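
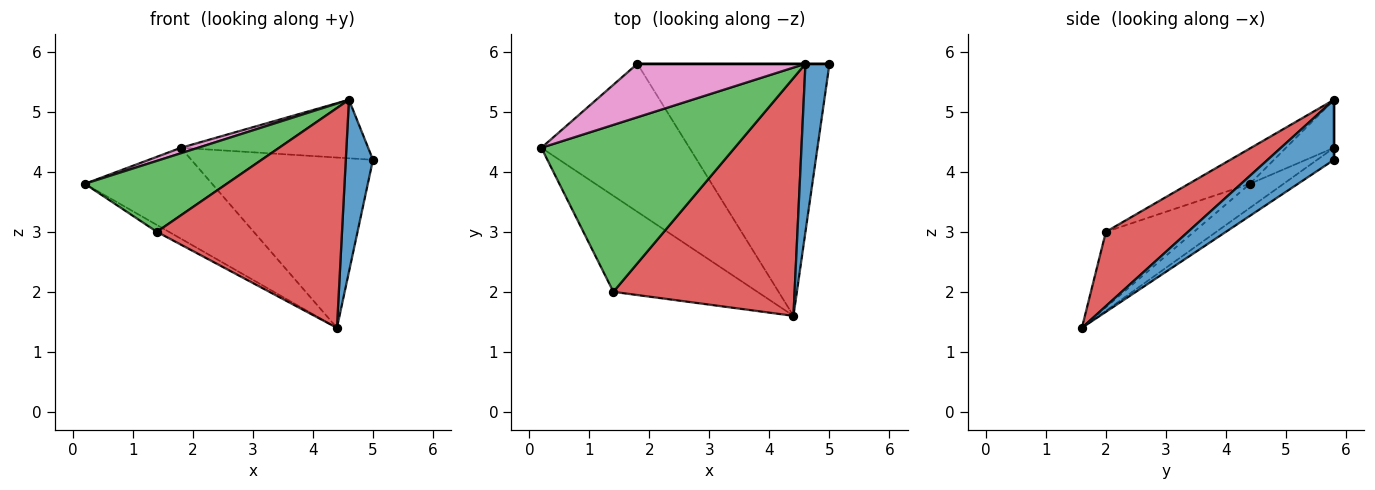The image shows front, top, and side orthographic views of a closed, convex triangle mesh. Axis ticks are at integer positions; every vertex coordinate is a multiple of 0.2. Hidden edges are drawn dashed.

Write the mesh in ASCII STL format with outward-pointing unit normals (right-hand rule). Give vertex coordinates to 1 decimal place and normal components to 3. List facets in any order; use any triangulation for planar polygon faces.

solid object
 facet normal 0.868 -0.355 0.347
  outer loop
   vertex 4.6 5.8 5.2
   vertex 4.4 1.6 1.4
   vertex 5.0 5.8 4.2
  endloop
 endfacet
 facet normal -0.463 0.063 -0.884
  outer loop
   vertex 1.4 2.0 3.0
   vertex 0.2 4.4 3.8
   vertex 4.4 1.6 1.4
  endloop
 endfacet
 facet normal -0.166 -0.386 0.908
  outer loop
   vertex 1.4 2.0 3.0
   vertex 4.6 5.8 5.2
   vertex 0.2 4.4 3.8
  endloop
 endfacet
 facet normal 0.288 -0.650 0.703
  outer loop
   vertex 1.4 2.0 3.0
   vertex 4.4 1.6 1.4
   vertex 4.6 5.8 5.2
  endloop
 endfacet
 facet normal -0.137 0.518 -0.844
  outer loop
   vertex 1.8 5.8 4.4
   vertex 4.4 1.6 1.4
   vertex 0.2 4.4 3.8
  endloop
 endfacet
 facet normal -0.052 0.559 -0.828
  outer loop
   vertex 1.8 5.8 4.4
   vertex 5.0 5.8 4.2
   vertex 4.4 1.6 1.4
  endloop
 endfacet
 facet normal -0.273 -0.098 0.957
  outer loop
   vertex 1.8 5.8 4.4
   vertex 0.2 4.4 3.8
   vertex 4.6 5.8 5.2
  endloop
 endfacet
 facet normal 0.000 1.000 0.000
  outer loop
   vertex 1.8 5.8 4.4
   vertex 4.6 5.8 5.2
   vertex 5.0 5.8 4.2
  endloop
 endfacet
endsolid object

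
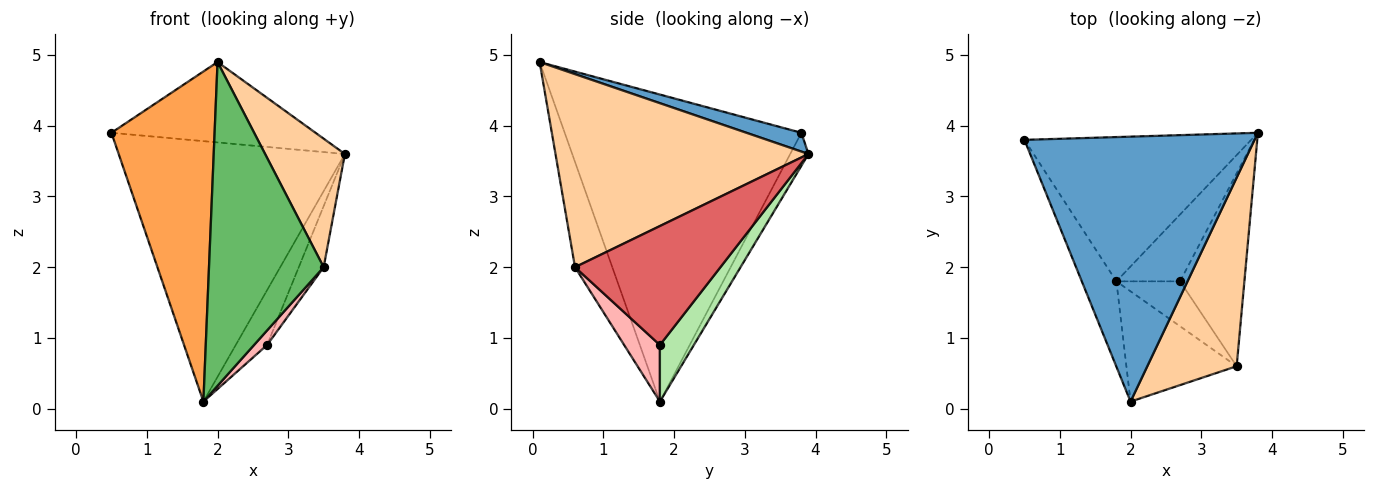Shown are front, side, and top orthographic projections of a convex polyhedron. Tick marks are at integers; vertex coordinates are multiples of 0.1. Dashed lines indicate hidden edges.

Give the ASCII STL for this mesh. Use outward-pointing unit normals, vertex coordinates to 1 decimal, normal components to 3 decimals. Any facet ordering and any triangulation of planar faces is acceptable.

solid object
 facet normal 0.078 0.289 0.954
  outer loop
   vertex 2.0 0.1 4.9
   vertex 3.8 3.9 3.6
   vertex 0.5 3.8 3.9
  endloop
 endfacet
 facet normal -0.070 0.873 -0.483
  outer loop
   vertex 1.8 1.8 0.1
   vertex 0.5 3.8 3.9
   vertex 3.8 3.9 3.6
  endloop
 endfacet
 facet normal -0.912 -0.397 -0.103
  outer loop
   vertex 1.8 1.8 0.1
   vertex 2.0 0.1 4.9
   vertex 0.5 3.8 3.9
  endloop
 endfacet
 facet normal 0.872 -0.275 0.404
  outer loop
   vertex 3.5 0.6 2.0
   vertex 3.8 3.9 3.6
   vertex 2.0 0.1 4.9
  endloop
 endfacet
 facet normal -0.294 -0.905 -0.308
  outer loop
   vertex 3.5 0.6 2.0
   vertex 2.0 0.1 4.9
   vertex 1.8 1.8 0.1
  endloop
 endfacet
 facet normal 0.566 0.523 -0.637
  outer loop
   vertex 2.7 1.8 0.9
   vertex 1.8 1.8 0.1
   vertex 3.8 3.9 3.6
  endloop
 endfacet
 facet normal 0.870 0.149 -0.470
  outer loop
   vertex 2.7 1.8 0.9
   vertex 3.8 3.9 3.6
   vertex 3.5 0.6 2.0
  endloop
 endfacet
 facet normal 0.646 -0.235 -0.726
  outer loop
   vertex 2.7 1.8 0.9
   vertex 3.5 0.6 2.0
   vertex 1.8 1.8 0.1
  endloop
 endfacet
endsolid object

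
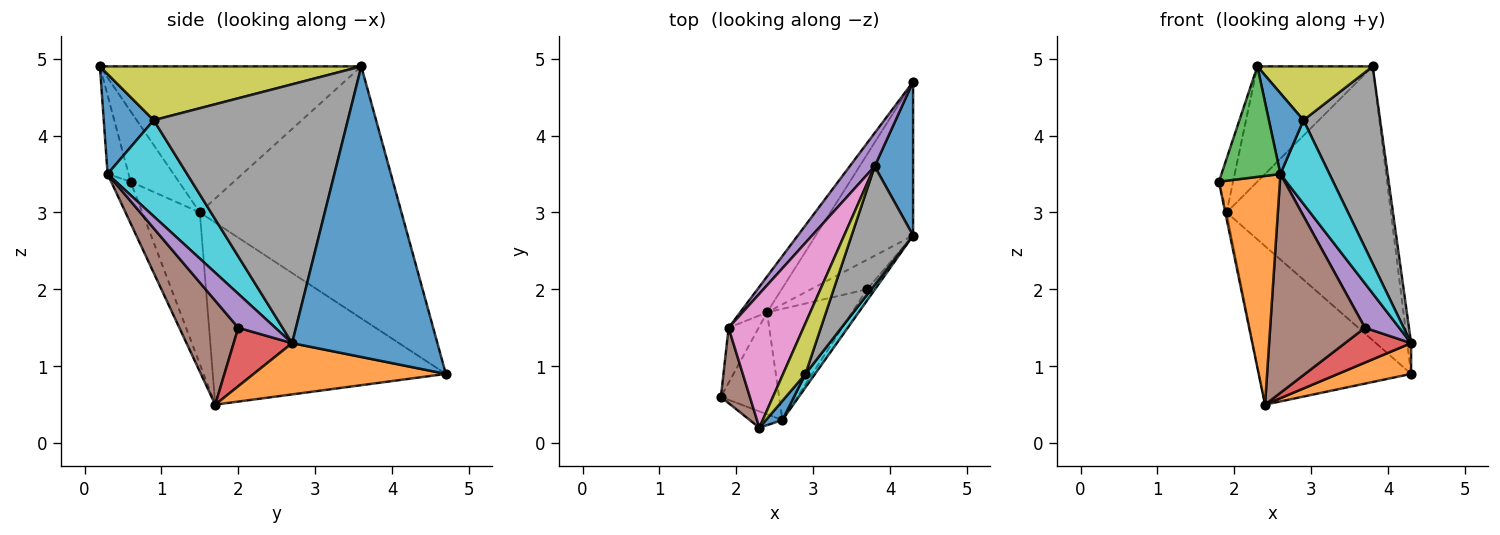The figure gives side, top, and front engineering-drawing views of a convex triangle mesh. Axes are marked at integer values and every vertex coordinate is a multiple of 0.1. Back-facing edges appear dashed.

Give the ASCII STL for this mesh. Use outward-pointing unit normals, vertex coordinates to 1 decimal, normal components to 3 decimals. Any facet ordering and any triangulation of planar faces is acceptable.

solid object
 facet normal 0.991 0.026 0.131
  outer loop
   vertex 3.8 3.6 4.9
   vertex 4.3 2.7 1.3
   vertex 4.3 4.7 0.9
  endloop
 endfacet
 facet normal 0.459 -0.174 -0.871
  outer loop
   vertex 2.4 1.7 0.5
   vertex 4.3 4.7 0.9
   vertex 4.3 2.7 1.3
  endloop
 endfacet
 facet normal -0.981 0.023 -0.194
  outer loop
   vertex 1.9 1.5 3.0
   vertex 2.4 1.7 0.5
   vertex 1.8 0.6 3.4
  endloop
 endfacet
 facet normal -0.831 0.543 -0.123
  outer loop
   vertex 1.9 1.5 3.0
   vertex 4.3 4.7 0.9
   vertex 2.4 1.7 0.5
  endloop
 endfacet
 facet normal -0.773 0.630 0.077
  outer loop
   vertex 1.9 1.5 3.0
   vertex 3.8 3.6 4.9
   vertex 4.3 4.7 0.9
  endloop
 endfacet
 facet normal -0.892 0.262 0.367
  outer loop
   vertex 1.9 1.5 3.0
   vertex 1.8 0.6 3.4
   vertex 2.3 0.2 4.9
  endloop
 endfacet
 facet normal -0.828 0.365 0.424
  outer loop
   vertex 1.9 1.5 3.0
   vertex 2.3 0.2 4.9
   vertex 3.8 3.6 4.9
  endloop
 endfacet
 facet normal 0.908 -0.359 0.216
  outer loop
   vertex 2.9 0.9 4.2
   vertex 4.3 2.7 1.3
   vertex 3.8 3.6 4.9
  endloop
 endfacet
 facet normal 0.855 -0.377 0.356
  outer loop
   vertex 2.9 0.9 4.2
   vertex 3.8 3.6 4.9
   vertex 2.3 0.2 4.9
  endloop
 endfacet
 facet normal 0.848 -0.523 0.085
  outer loop
   vertex 2.6 0.3 3.5
   vertex 4.3 2.7 1.3
   vertex 2.9 0.9 4.2
  endloop
 endfacet
 facet normal 0.815 -0.564 0.134
  outer loop
   vertex 2.6 0.3 3.5
   vertex 2.9 0.9 4.2
   vertex 2.3 0.2 4.9
  endloop
 endfacet
 facet normal -0.280 -0.877 -0.391
  outer loop
   vertex 2.6 0.3 3.5
   vertex 1.8 0.6 3.4
   vertex 2.4 1.7 0.5
  endloop
 endfacet
 facet normal -0.333 -0.933 -0.138
  outer loop
   vertex 2.6 0.3 3.5
   vertex 2.3 0.2 4.9
   vertex 1.8 0.6 3.4
  endloop
 endfacet
 facet normal 0.559 -0.632 -0.537
  outer loop
   vertex 3.7 2.0 1.5
   vertex 2.4 1.7 0.5
   vertex 4.3 2.7 1.3
  endloop
 endfacet
 facet normal 0.724 -0.669 -0.171
  outer loop
   vertex 3.7 2.0 1.5
   vertex 4.3 2.7 1.3
   vertex 2.6 0.3 3.5
  endloop
 endfacet
 facet normal 0.485 -0.780 -0.396
  outer loop
   vertex 3.7 2.0 1.5
   vertex 2.6 0.3 3.5
   vertex 2.4 1.7 0.5
  endloop
 endfacet
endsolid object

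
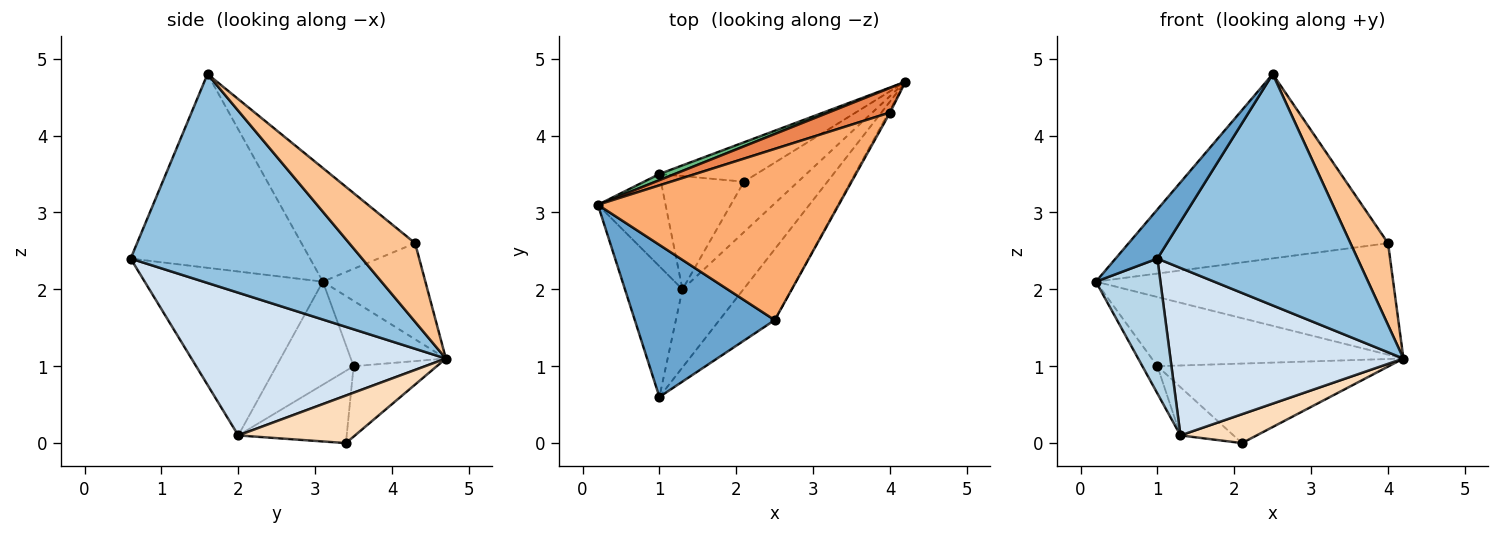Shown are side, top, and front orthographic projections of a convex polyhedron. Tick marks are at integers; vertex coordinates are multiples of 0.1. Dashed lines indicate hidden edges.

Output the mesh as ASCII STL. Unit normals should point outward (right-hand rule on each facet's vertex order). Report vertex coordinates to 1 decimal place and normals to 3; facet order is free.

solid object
 facet normal -0.797 -0.186 0.575
  outer loop
   vertex 2.5 1.6 4.8
   vertex 0.2 3.1 2.1
   vertex 1.0 0.6 2.4
  endloop
 endfacet
 facet normal 0.742 -0.641 -0.196
  outer loop
   vertex 2.5 1.6 4.8
   vertex 1.0 0.6 2.4
   vertex 4.2 4.7 1.1
  endloop
 endfacet
 facet normal -0.893 -0.323 -0.313
  outer loop
   vertex 1.3 2.0 0.1
   vertex 1.0 0.6 2.4
   vertex 0.2 3.1 2.1
  endloop
 endfacet
 facet normal 0.703 -0.644 -0.300
  outer loop
   vertex 1.3 2.0 0.1
   vertex 4.2 4.7 1.1
   vertex 1.0 0.6 2.4
  endloop
 endfacet
 facet normal -0.319 0.925 0.204
  outer loop
   vertex 4.0 4.3 2.6
   vertex 4.2 4.7 1.1
   vertex 0.2 3.1 2.1
  endloop
 endfacet
 facet normal -0.306 0.698 0.648
  outer loop
   vertex 4.0 4.3 2.6
   vertex 0.2 3.1 2.1
   vertex 2.5 1.6 4.8
  endloop
 endfacet
 facet normal 0.868 -0.496 -0.016
  outer loop
   vertex 4.0 4.3 2.6
   vertex 2.5 1.6 4.8
   vertex 4.2 4.7 1.1
  endloop
 endfacet
 facet normal 0.606 -0.396 -0.690
  outer loop
   vertex 2.1 3.4 0.0
   vertex 4.2 4.7 1.1
   vertex 1.3 2.0 0.1
  endloop
 endfacet
 facet normal -0.352 0.932 0.083
  outer loop
   vertex 1.0 3.5 1.0
   vertex 0.2 3.1 2.1
   vertex 4.2 4.7 1.1
  endloop
 endfacet
 facet normal -0.307 0.853 -0.423
  outer loop
   vertex 1.0 3.5 1.0
   vertex 4.2 4.7 1.1
   vertex 2.1 3.4 0.0
  endloop
 endfacet
 facet normal -0.825 0.160 -0.542
  outer loop
   vertex 1.0 3.5 1.0
   vertex 1.3 2.0 0.1
   vertex 0.2 3.1 2.1
  endloop
 endfacet
 facet normal -0.625 0.306 -0.718
  outer loop
   vertex 1.0 3.5 1.0
   vertex 2.1 3.4 0.0
   vertex 1.3 2.0 0.1
  endloop
 endfacet
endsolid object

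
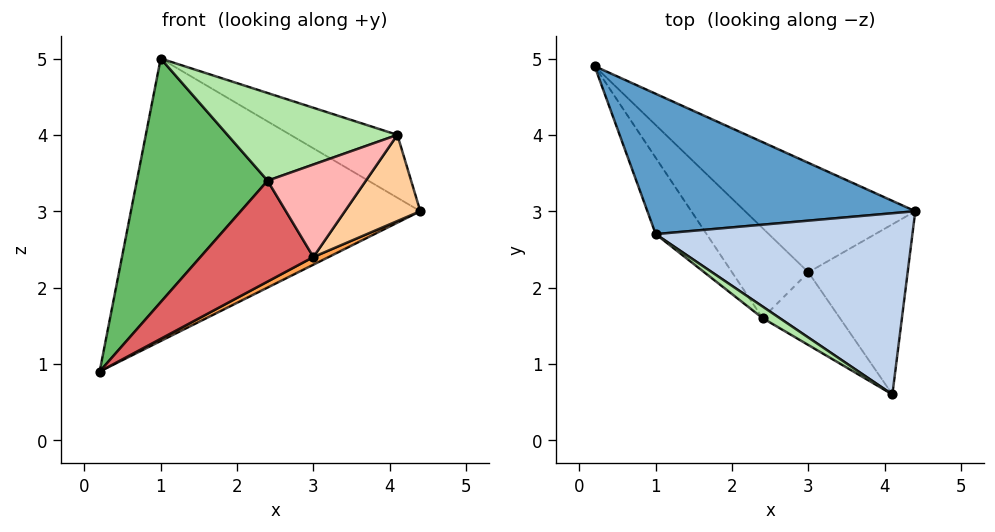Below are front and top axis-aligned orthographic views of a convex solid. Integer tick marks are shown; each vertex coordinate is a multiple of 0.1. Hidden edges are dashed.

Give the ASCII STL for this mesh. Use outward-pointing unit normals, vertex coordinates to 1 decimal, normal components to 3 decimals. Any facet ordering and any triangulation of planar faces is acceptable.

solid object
 facet normal 0.180 0.881 0.438
  outer loop
   vertex 1.0 2.7 5.0
   vertex 4.4 3.0 3.0
   vertex 0.2 4.9 0.9
  endloop
 endfacet
 facet normal 0.466 0.290 0.836
  outer loop
   vertex 1.0 2.7 5.0
   vertex 4.1 0.6 4.0
   vertex 4.4 3.0 3.0
  endloop
 endfacet
 facet normal 0.423 -0.063 -0.904
  outer loop
   vertex 3.0 2.2 2.4
   vertex 0.2 4.9 0.9
   vertex 4.4 3.0 3.0
  endloop
 endfacet
 facet normal 0.539 -0.380 -0.751
  outer loop
   vertex 3.0 2.2 2.4
   vertex 4.4 3.0 3.0
   vertex 4.1 0.6 4.0
  endloop
 endfacet
 facet normal -0.737 -0.645 -0.202
  outer loop
   vertex 2.4 1.6 3.4
   vertex 1.0 2.7 5.0
   vertex 0.2 4.9 0.9
  endloop
 endfacet
 facet normal -0.533 -0.839 0.111
  outer loop
   vertex 2.4 1.6 3.4
   vertex 4.1 0.6 4.0
   vertex 1.0 2.7 5.0
  endloop
 endfacet
 facet normal -0.341 -0.701 -0.626
  outer loop
   vertex 2.4 1.6 3.4
   vertex 0.2 4.9 0.9
   vertex 3.0 2.2 2.4
  endloop
 endfacet
 facet normal -0.237 -0.764 -0.601
  outer loop
   vertex 2.4 1.6 3.4
   vertex 3.0 2.2 2.4
   vertex 4.1 0.6 4.0
  endloop
 endfacet
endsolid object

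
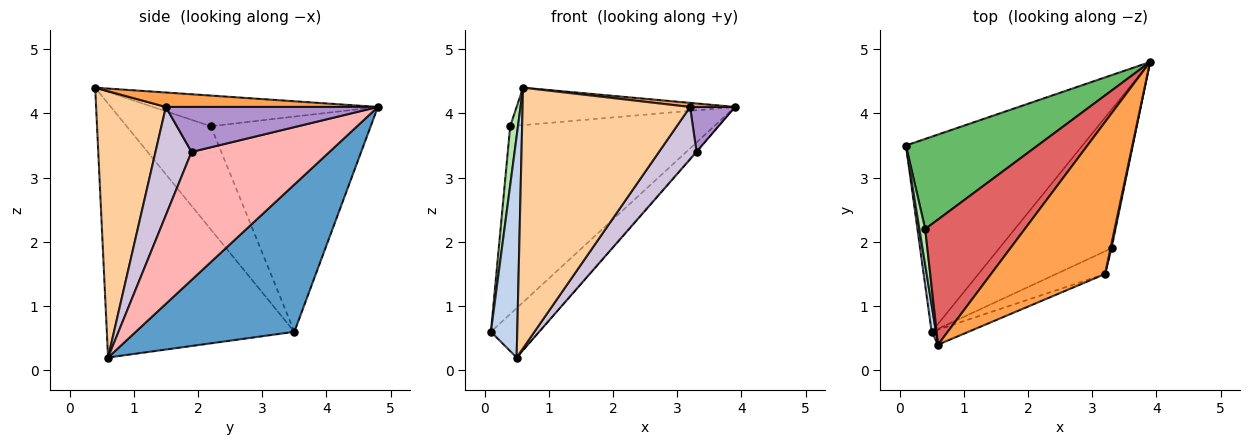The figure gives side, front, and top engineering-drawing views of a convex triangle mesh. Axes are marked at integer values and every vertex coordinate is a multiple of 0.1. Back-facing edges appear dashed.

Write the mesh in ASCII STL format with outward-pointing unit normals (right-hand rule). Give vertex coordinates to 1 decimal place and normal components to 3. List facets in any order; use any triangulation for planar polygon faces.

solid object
 facet normal 0.629 0.191 -0.754
  outer loop
   vertex 0.5 0.6 0.2
   vertex 0.1 3.5 0.6
   vertex 3.9 4.8 4.1
  endloop
 endfacet
 facet normal -0.990 -0.139 0.017
  outer loop
   vertex 0.5 0.6 0.2
   vertex 0.6 0.4 4.4
   vertex 0.1 3.5 0.6
  endloop
 endfacet
 facet normal 0.126 -0.027 0.992
  outer loop
   vertex 3.2 1.5 4.1
   vertex 3.9 4.8 4.1
   vertex 0.6 0.4 4.4
  endloop
 endfacet
 facet normal 0.384 -0.922 -0.053
  outer loop
   vertex 3.2 1.5 4.1
   vertex 0.6 0.4 4.4
   vertex 0.5 0.6 0.2
  endloop
 endfacet
 facet normal -0.577 0.736 0.353
  outer loop
   vertex 0.4 2.2 3.8
   vertex 3.9 4.8 4.1
   vertex 0.1 3.5 0.6
  endloop
 endfacet
 facet normal -0.994 -0.092 0.056
  outer loop
   vertex 0.4 2.2 3.8
   vertex 0.1 3.5 0.6
   vertex 0.6 0.4 4.4
  endloop
 endfacet
 facet normal -0.283 0.275 0.919
  outer loop
   vertex 0.4 2.2 3.8
   vertex 0.6 0.4 4.4
   vertex 3.9 4.8 4.1
  endloop
 endfacet
 facet normal 0.752 0.004 -0.659
  outer loop
   vertex 3.3 1.9 3.4
   vertex 0.5 0.6 0.2
   vertex 3.9 4.8 4.1
  endloop
 endfacet
 facet normal 0.978 -0.207 0.021
  outer loop
   vertex 3.3 1.9 3.4
   vertex 3.9 4.8 4.1
   vertex 3.2 1.5 4.1
  endloop
 endfacet
 facet normal 0.661 -0.688 -0.299
  outer loop
   vertex 3.3 1.9 3.4
   vertex 3.2 1.5 4.1
   vertex 0.5 0.6 0.2
  endloop
 endfacet
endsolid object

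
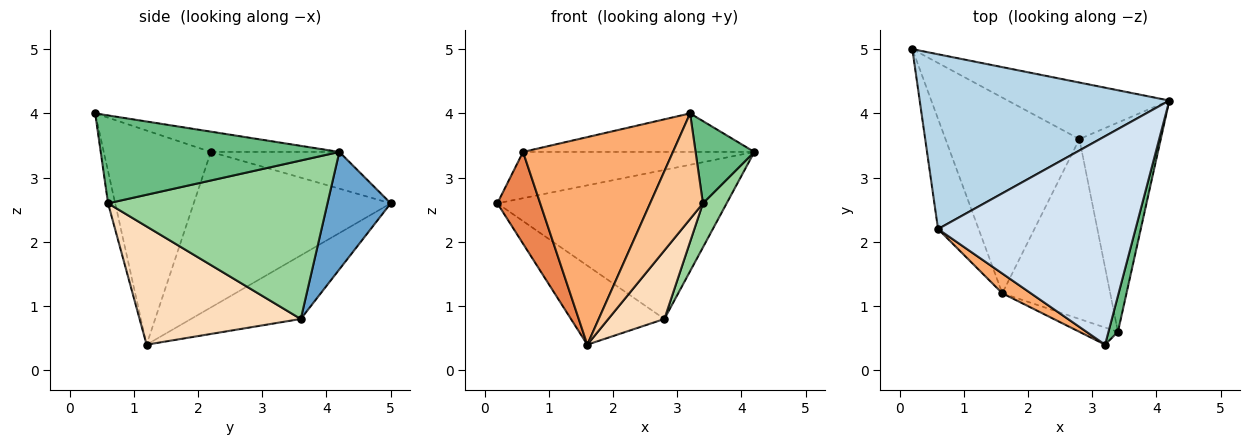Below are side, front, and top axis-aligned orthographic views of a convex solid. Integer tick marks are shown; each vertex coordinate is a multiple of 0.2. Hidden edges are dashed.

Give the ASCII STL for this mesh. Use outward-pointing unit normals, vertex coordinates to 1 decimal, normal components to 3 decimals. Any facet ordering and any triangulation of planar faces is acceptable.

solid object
 facet normal 0.250 0.905 -0.343
  outer loop
   vertex 2.8 3.6 0.8
   vertex 0.2 5.0 2.6
   vertex 4.2 4.2 3.4
  endloop
 endfacet
 facet normal -0.403 0.343 -0.849
  outer loop
   vertex 2.8 3.6 0.8
   vertex 1.6 1.2 0.4
   vertex 0.2 5.0 2.6
  endloop
 endfacet
 facet normal -0.141 0.253 0.957
  outer loop
   vertex 0.6 2.2 3.4
   vertex 4.2 4.2 3.4
   vertex 0.2 5.0 2.6
  endloop
 endfacet
 facet normal -0.101 0.181 0.978
  outer loop
   vertex 0.6 2.2 3.4
   vertex 3.2 0.4 4.0
   vertex 4.2 4.2 3.4
  endloop
 endfacet
 facet normal -0.947 -0.206 -0.247
  outer loop
   vertex 0.6 2.2 3.4
   vertex 0.2 5.0 2.6
   vertex 1.6 1.2 0.4
  endloop
 endfacet
 facet normal -0.580 -0.811 0.077
  outer loop
   vertex 0.6 2.2 3.4
   vertex 1.6 1.2 0.4
   vertex 3.2 0.4 4.0
  endloop
 endfacet
 facet normal -0.132 -0.978 -0.159
  outer loop
   vertex 3.4 0.6 2.6
   vertex 3.2 0.4 4.0
   vertex 1.6 1.2 0.4
  endloop
 endfacet
 facet normal 0.715 -0.249 -0.653
  outer loop
   vertex 3.4 0.6 2.6
   vertex 1.6 1.2 0.4
   vertex 2.8 3.6 0.8
  endloop
 endfacet
 facet normal 0.966 -0.238 0.104
  outer loop
   vertex 3.4 0.6 2.6
   vertex 4.2 4.2 3.4
   vertex 3.2 0.4 4.0
  endloop
 endfacet
 facet normal 0.885 -0.096 -0.455
  outer loop
   vertex 3.4 0.6 2.6
   vertex 2.8 3.6 0.8
   vertex 4.2 4.2 3.4
  endloop
 endfacet
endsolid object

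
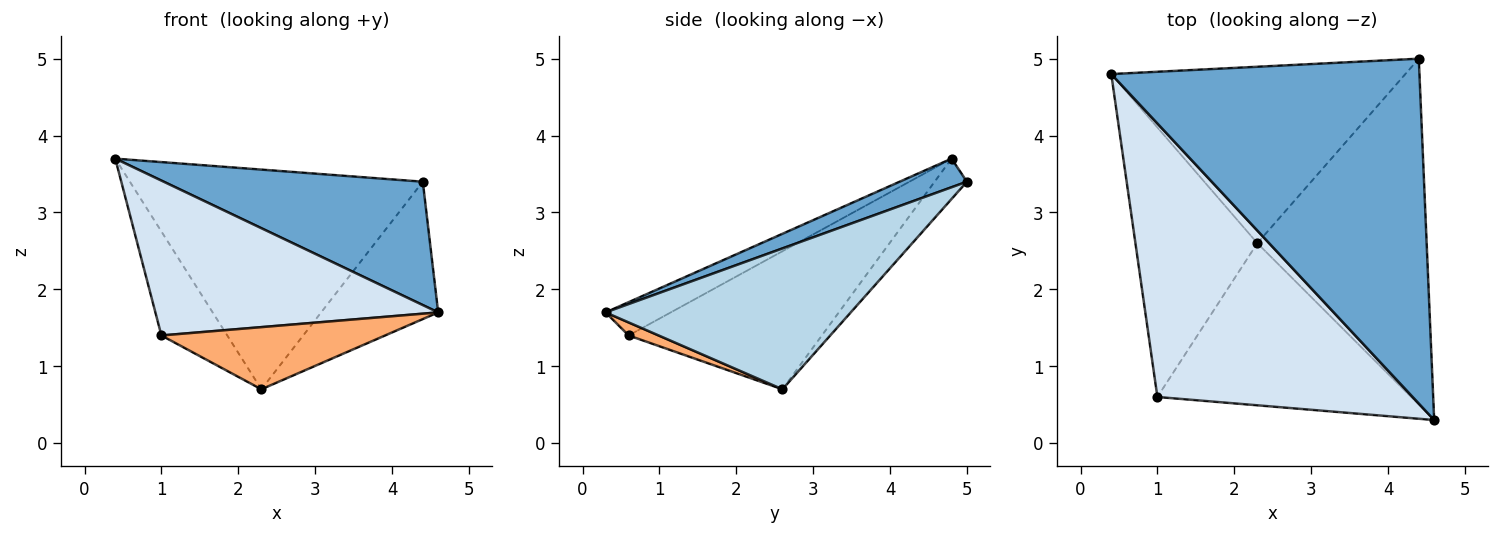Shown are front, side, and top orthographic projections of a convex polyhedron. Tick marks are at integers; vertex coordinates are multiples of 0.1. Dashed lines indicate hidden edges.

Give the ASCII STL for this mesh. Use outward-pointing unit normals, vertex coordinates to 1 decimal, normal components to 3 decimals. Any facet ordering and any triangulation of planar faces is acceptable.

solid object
 facet normal 0.087 -0.336 0.938
  outer loop
   vertex 4.4 5.0 3.4
   vertex 0.4 4.8 3.7
   vertex 4.6 0.3 1.7
  endloop
 endfacet
 facet normal -0.086 0.777 -0.624
  outer loop
   vertex 2.3 2.6 0.7
   vertex 0.4 4.8 3.7
   vertex 4.4 5.0 3.4
  endloop
 endfacet
 facet normal 0.612 0.292 -0.735
  outer loop
   vertex 2.3 2.6 0.7
   vertex 4.4 5.0 3.4
   vertex 4.6 0.3 1.7
  endloop
 endfacet
 facet normal -0.113 -0.490 0.865
  outer loop
   vertex 1.0 0.6 1.4
   vertex 4.6 0.3 1.7
   vertex 0.4 4.8 3.7
  endloop
 endfacet
 facet normal -0.726 0.248 -0.641
  outer loop
   vertex 1.0 0.6 1.4
   vertex 0.4 4.8 3.7
   vertex 2.3 2.6 0.7
  endloop
 endfacet
 facet normal 0.048 -0.358 -0.933
  outer loop
   vertex 1.0 0.6 1.4
   vertex 2.3 2.6 0.7
   vertex 4.6 0.3 1.7
  endloop
 endfacet
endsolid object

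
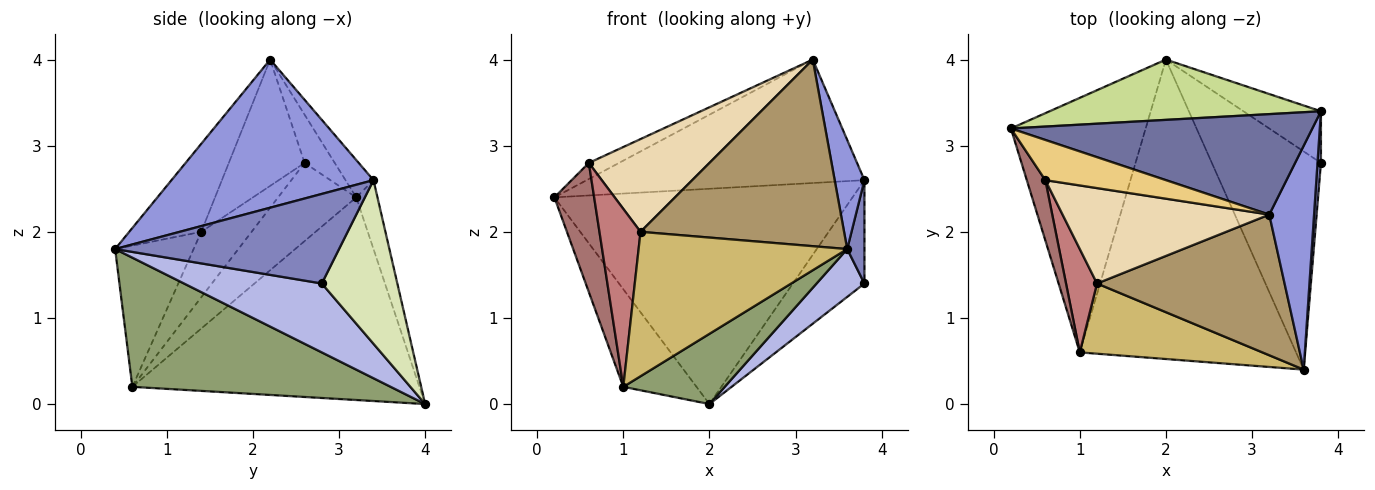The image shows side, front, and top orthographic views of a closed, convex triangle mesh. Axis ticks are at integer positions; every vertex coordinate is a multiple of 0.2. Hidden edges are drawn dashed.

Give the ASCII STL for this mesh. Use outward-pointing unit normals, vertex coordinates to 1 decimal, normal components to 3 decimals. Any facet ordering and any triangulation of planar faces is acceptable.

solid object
 facet normal -0.078 0.773 0.629
  outer loop
   vertex 3.8 3.4 2.6
   vertex 0.2 3.2 2.4
   vertex 3.2 2.2 4.0
  endloop
 endfacet
 facet normal 0.996 -0.077 0.038
  outer loop
   vertex 3.8 3.4 2.6
   vertex 3.6 0.4 1.8
   vertex 3.8 2.8 1.4
  endloop
 endfacet
 facet normal 0.948 -0.140 0.287
  outer loop
   vertex 3.8 3.4 2.6
   vertex 3.2 2.2 4.0
   vertex 3.6 0.4 1.8
  endloop
 endfacet
 facet normal 0.525 -0.182 -0.831
  outer loop
   vertex 2.0 4.0 0.0
   vertex 3.8 2.8 1.4
   vertex 3.6 0.4 1.8
  endloop
 endfacet
 facet normal 0.503 -0.197 -0.842
  outer loop
   vertex 2.0 4.0 0.0
   vertex 3.6 0.4 1.8
   vertex 1.0 0.6 0.2
  endloop
 endfacet
 facet normal -0.815 0.208 -0.542
  outer loop
   vertex 2.0 4.0 0.0
   vertex 1.0 0.6 0.2
   vertex 0.2 3.2 2.4
  endloop
 endfacet
 facet normal -0.068 0.961 0.269
  outer loop
   vertex 2.0 4.0 0.0
   vertex 0.2 3.2 2.4
   vertex 3.8 3.4 2.6
  endloop
 endfacet
 facet normal 0.686 0.650 -0.325
  outer loop
   vertex 2.0 4.0 0.0
   vertex 3.8 3.4 2.6
   vertex 3.8 2.8 1.4
  endloop
 endfacet
 facet normal -0.272 -0.768 0.579
  outer loop
   vertex 1.2 1.4 2.0
   vertex 3.6 0.4 1.8
   vertex 3.2 2.2 4.0
  endloop
 endfacet
 facet normal -0.320 -0.852 0.414
  outer loop
   vertex 1.2 1.4 2.0
   vertex 1.0 0.6 0.2
   vertex 3.6 0.4 1.8
  endloop
 endfacet
 facet normal -0.348 0.348 0.870
  outer loop
   vertex 0.6 2.6 2.8
   vertex 3.2 2.2 4.0
   vertex 0.2 3.2 2.4
  endloop
 endfacet
 facet normal -0.401 -0.638 0.657
  outer loop
   vertex 0.6 2.6 2.8
   vertex 1.2 1.4 2.0
   vertex 3.2 2.2 4.0
  endloop
 endfacet
 facet normal -0.872 -0.443 0.207
  outer loop
   vertex 0.6 2.6 2.8
   vertex 0.2 3.2 2.4
   vertex 1.0 0.6 0.2
  endloop
 endfacet
 facet normal -0.727 -0.593 0.345
  outer loop
   vertex 0.6 2.6 2.8
   vertex 1.0 0.6 0.2
   vertex 1.2 1.4 2.0
  endloop
 endfacet
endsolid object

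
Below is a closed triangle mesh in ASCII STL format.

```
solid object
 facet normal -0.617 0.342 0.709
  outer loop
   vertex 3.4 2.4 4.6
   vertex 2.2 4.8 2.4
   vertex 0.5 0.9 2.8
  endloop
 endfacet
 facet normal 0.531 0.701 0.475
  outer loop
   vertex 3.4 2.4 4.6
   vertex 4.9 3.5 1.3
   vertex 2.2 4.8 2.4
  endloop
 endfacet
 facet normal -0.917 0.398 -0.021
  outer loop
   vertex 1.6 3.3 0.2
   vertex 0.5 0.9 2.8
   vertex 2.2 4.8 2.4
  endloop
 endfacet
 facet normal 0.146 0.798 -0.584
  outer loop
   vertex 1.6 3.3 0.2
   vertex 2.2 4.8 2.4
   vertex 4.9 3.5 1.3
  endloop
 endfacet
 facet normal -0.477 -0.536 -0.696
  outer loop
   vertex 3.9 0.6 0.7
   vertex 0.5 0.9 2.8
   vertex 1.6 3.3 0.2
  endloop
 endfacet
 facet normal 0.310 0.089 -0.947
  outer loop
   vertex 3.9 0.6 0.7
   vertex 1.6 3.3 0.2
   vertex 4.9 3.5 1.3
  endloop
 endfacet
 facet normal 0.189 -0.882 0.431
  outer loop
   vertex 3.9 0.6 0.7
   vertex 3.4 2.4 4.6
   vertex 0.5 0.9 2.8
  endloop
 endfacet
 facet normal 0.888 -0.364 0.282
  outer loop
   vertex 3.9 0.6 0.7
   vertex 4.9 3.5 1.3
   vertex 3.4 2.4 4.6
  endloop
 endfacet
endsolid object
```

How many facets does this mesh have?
8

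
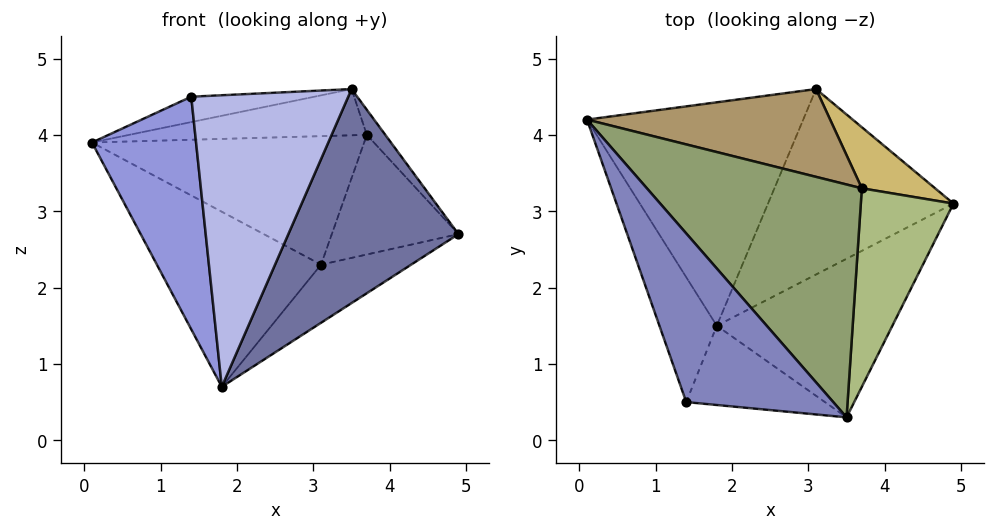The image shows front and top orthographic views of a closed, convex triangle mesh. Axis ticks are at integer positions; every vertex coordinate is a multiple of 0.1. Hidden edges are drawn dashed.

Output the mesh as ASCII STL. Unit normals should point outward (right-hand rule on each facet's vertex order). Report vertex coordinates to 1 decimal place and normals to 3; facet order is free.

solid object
 facet normal 0.624 -0.628 -0.465
  outer loop
   vertex 1.8 1.5 0.7
   vertex 4.9 3.1 2.7
   vertex 3.5 0.3 4.6
  endloop
 endfacet
 facet normal -0.033 0.149 0.988
  outer loop
   vertex 1.4 0.5 4.5
   vertex 3.5 0.3 4.6
   vertex 0.1 4.2 3.9
  endloop
 endfacet
 facet normal -0.916 -0.353 -0.189
  outer loop
   vertex 1.4 0.5 4.5
   vertex 0.1 4.2 3.9
   vertex 1.8 1.5 0.7
  endloop
 endfacet
 facet normal -0.079 -0.962 -0.261
  outer loop
   vertex 1.4 0.5 4.5
   vertex 1.8 1.5 0.7
   vertex 3.5 0.3 4.6
  endloop
 endfacet
 facet normal 0.021 0.195 0.981
  outer loop
   vertex 3.7 3.3 4.0
   vertex 0.1 4.2 3.9
   vertex 3.5 0.3 4.6
  endloop
 endfacet
 facet normal 0.739 0.085 0.669
  outer loop
   vertex 3.7 3.3 4.0
   vertex 3.5 0.3 4.6
   vertex 4.9 3.1 2.7
  endloop
 endfacet
 facet normal -0.449 0.551 -0.703
  outer loop
   vertex 3.1 4.6 2.3
   vertex 1.8 1.5 0.7
   vertex 0.1 4.2 3.9
  endloop
 endfacet
 facet normal 0.419 0.272 -0.866
  outer loop
   vertex 3.1 4.6 2.3
   vertex 4.9 3.1 2.7
   vertex 1.8 1.5 0.7
  endloop
 endfacet
 facet normal 0.187 0.811 0.554
  outer loop
   vertex 3.1 4.6 2.3
   vertex 0.1 4.2 3.9
   vertex 3.7 3.3 4.0
  endloop
 endfacet
 facet normal 0.540 0.750 0.383
  outer loop
   vertex 3.1 4.6 2.3
   vertex 3.7 3.3 4.0
   vertex 4.9 3.1 2.7
  endloop
 endfacet
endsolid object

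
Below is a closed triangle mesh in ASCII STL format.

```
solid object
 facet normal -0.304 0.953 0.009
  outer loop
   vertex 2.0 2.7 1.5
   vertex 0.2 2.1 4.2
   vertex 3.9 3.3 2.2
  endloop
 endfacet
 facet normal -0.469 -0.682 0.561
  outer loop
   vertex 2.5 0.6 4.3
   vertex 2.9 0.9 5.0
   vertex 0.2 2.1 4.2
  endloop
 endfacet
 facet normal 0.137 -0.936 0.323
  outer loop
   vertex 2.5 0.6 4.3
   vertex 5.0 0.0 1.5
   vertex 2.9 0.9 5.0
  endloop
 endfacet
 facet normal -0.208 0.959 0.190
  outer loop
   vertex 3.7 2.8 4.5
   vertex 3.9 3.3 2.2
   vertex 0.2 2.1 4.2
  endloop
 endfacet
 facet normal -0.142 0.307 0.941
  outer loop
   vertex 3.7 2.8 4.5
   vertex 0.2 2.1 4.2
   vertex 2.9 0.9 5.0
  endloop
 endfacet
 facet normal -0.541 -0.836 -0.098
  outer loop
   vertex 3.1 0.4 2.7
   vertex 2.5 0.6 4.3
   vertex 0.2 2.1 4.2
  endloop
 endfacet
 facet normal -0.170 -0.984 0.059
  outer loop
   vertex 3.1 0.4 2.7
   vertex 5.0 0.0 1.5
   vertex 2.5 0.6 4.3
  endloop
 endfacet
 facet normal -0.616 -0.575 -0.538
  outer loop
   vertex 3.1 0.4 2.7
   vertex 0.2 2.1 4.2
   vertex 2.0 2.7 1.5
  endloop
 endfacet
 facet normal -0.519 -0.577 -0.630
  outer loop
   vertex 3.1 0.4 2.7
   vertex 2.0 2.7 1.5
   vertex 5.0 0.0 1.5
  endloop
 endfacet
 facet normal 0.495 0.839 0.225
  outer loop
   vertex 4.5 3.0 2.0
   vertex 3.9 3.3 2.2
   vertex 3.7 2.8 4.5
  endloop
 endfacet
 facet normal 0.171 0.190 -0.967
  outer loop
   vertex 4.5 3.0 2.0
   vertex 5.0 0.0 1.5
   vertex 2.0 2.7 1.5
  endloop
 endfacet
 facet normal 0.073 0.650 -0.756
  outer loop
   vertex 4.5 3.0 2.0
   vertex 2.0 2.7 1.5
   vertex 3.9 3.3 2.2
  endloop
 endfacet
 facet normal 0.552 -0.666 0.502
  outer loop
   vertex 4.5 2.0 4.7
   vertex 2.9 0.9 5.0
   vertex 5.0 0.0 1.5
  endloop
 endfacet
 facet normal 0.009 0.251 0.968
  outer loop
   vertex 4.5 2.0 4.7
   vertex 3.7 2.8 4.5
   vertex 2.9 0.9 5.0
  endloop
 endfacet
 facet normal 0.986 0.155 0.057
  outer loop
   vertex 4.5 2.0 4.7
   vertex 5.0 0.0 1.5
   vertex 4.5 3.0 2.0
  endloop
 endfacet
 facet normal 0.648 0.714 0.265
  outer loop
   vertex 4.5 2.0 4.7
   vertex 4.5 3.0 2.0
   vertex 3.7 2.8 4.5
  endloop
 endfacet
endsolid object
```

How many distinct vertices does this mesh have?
10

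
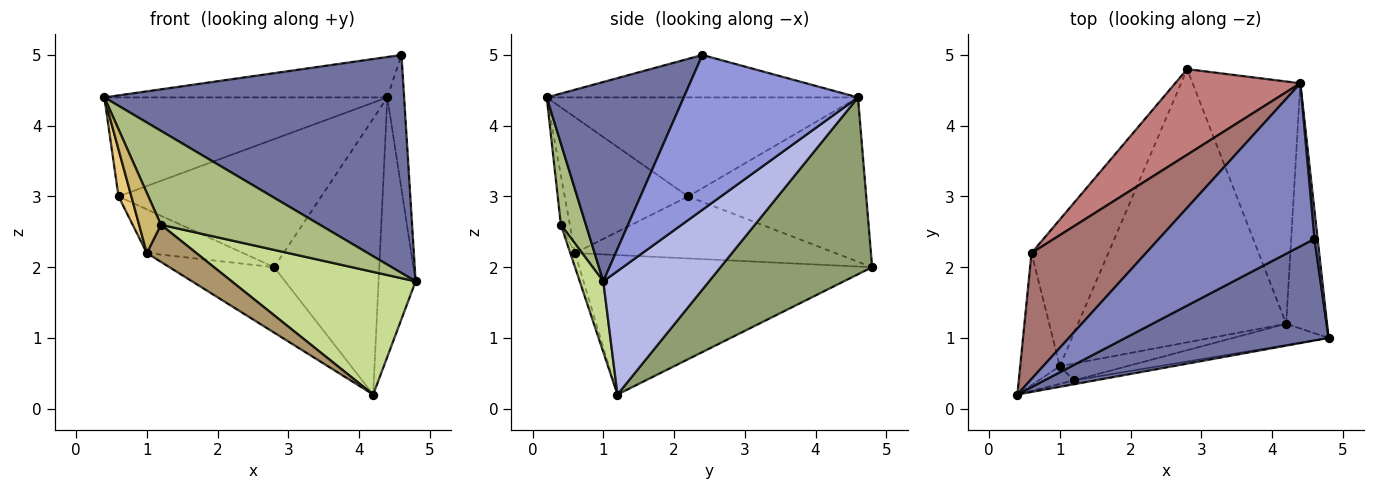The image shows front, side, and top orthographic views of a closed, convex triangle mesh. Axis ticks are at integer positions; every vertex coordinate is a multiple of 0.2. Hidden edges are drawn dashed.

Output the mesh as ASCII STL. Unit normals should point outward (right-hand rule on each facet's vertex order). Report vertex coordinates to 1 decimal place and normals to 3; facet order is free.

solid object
 facet normal 0.383 -0.837 0.390
  outer loop
   vertex 4.6 2.4 5.0
   vertex 0.4 0.2 4.4
   vertex 4.8 1.0 1.8
  endloop
 endfacet
 facet normal -0.256 0.233 0.938
  outer loop
   vertex 4.4 4.6 4.4
   vertex 0.4 0.2 4.4
   vertex 4.6 2.4 5.0
  endloop
 endfacet
 facet normal 0.995 0.096 0.020
  outer loop
   vertex 4.4 4.6 4.4
   vertex 4.6 2.4 5.0
   vertex 4.8 1.0 1.8
  endloop
 endfacet
 facet normal 0.901 0.316 -0.298
  outer loop
   vertex 4.4 4.6 4.4
   vertex 4.8 1.0 1.8
   vertex 4.2 1.2 0.2
  endloop
 endfacet
 facet normal 0.735 0.510 -0.447
  outer loop
   vertex 4.4 4.6 4.4
   vertex 4.2 1.2 0.2
   vertex 2.8 4.8 2.0
  endloop
 endfacet
 facet normal 0.155 -0.987 -0.041
  outer loop
   vertex 1.2 0.4 2.6
   vertex 4.8 1.0 1.8
   vertex 0.4 0.2 4.4
  endloop
 endfacet
 facet normal 0.125 -0.978 -0.169
  outer loop
   vertex 1.2 0.4 2.6
   vertex 4.2 1.2 0.2
   vertex 4.8 1.0 1.8
  endloop
 endfacet
 facet normal -0.546 0.195 -0.815
  outer loop
   vertex 1.0 0.6 2.2
   vertex 2.8 4.8 2.0
   vertex 4.2 1.2 0.2
  endloop
 endfacet
 facet normal -0.086 -0.908 -0.411
  outer loop
   vertex 1.0 0.6 2.2
   vertex 4.2 1.2 0.2
   vertex 1.2 0.4 2.6
  endloop
 endfacet
 facet normal -0.367 -0.892 -0.262
  outer loop
   vertex 1.0 0.6 2.2
   vertex 1.2 0.4 2.6
   vertex 0.4 0.2 4.4
  endloop
 endfacet
 facet normal -0.955 -0.100 -0.279
  outer loop
   vertex 0.6 2.2 3.0
   vertex 1.0 0.6 2.2
   vertex 0.4 0.2 4.4
  endloop
 endfacet
 facet normal -0.612 0.226 -0.758
  outer loop
   vertex 0.6 2.2 3.0
   vertex 2.8 4.8 2.0
   vertex 1.0 0.6 2.2
  endloop
 endfacet
 facet normal -0.562 0.511 0.650
  outer loop
   vertex 0.6 2.2 3.0
   vertex 0.4 0.2 4.4
   vertex 4.4 4.6 4.4
  endloop
 endfacet
 facet normal -0.590 0.671 0.449
  outer loop
   vertex 0.6 2.2 3.0
   vertex 4.4 4.6 4.4
   vertex 2.8 4.8 2.0
  endloop
 endfacet
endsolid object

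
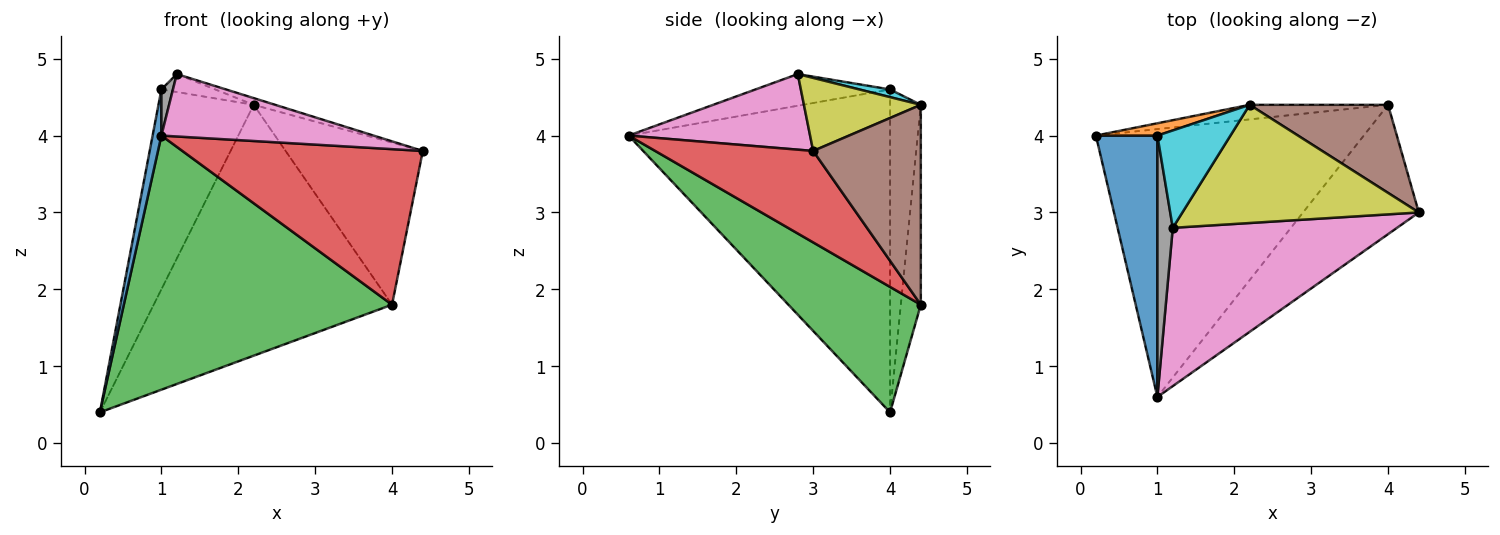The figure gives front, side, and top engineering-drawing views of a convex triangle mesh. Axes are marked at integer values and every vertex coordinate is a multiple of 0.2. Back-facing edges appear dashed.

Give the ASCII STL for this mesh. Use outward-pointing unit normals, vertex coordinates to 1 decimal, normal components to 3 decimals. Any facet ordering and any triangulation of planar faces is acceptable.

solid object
 facet normal -0.982 -0.033 0.187
  outer loop
   vertex 1.0 4.0 4.6
   vertex 0.2 4.0 0.4
   vertex 1.0 0.6 4.0
  endloop
 endfacet
 facet normal -0.307 0.950 0.058
  outer loop
   vertex 1.0 4.0 4.6
   vertex 2.2 4.4 4.4
   vertex 0.2 4.0 0.4
  endloop
 endfacet
 facet normal 0.322 -0.652 -0.687
  outer loop
   vertex 4.0 4.4 1.8
   vertex 1.0 0.6 4.0
   vertex 0.2 4.0 0.4
  endloop
 endfacet
 facet normal 0.451 -0.686 -0.571
  outer loop
   vertex 4.0 4.4 1.8
   vertex 4.4 3.0 3.8
   vertex 1.0 0.6 4.0
  endloop
 endfacet
 facet normal -0.083 0.995 -0.058
  outer loop
   vertex 4.0 4.4 1.8
   vertex 0.2 4.0 0.4
   vertex 2.2 4.4 4.4
  endloop
 endfacet
 facet normal 0.568 0.724 0.393
  outer loop
   vertex 4.0 4.4 1.8
   vertex 2.2 4.4 4.4
   vertex 4.4 3.0 3.8
  endloop
 endfacet
 facet normal 0.299 -0.350 0.888
  outer loop
   vertex 1.2 2.8 4.8
   vertex 1.0 0.6 4.0
   vertex 4.4 3.0 3.8
  endloop
 endfacet
 facet normal -0.897 -0.077 0.436
  outer loop
   vertex 1.2 2.8 4.8
   vertex 1.0 4.0 4.6
   vertex 1.0 0.6 4.0
  endloop
 endfacet
 facet normal 0.295 0.054 0.954
  outer loop
   vertex 1.2 2.8 4.8
   vertex 4.4 3.0 3.8
   vertex 2.2 4.4 4.4
  endloop
 endfacet
 facet normal 0.103 0.180 0.978
  outer loop
   vertex 1.2 2.8 4.8
   vertex 2.2 4.4 4.4
   vertex 1.0 4.0 4.6
  endloop
 endfacet
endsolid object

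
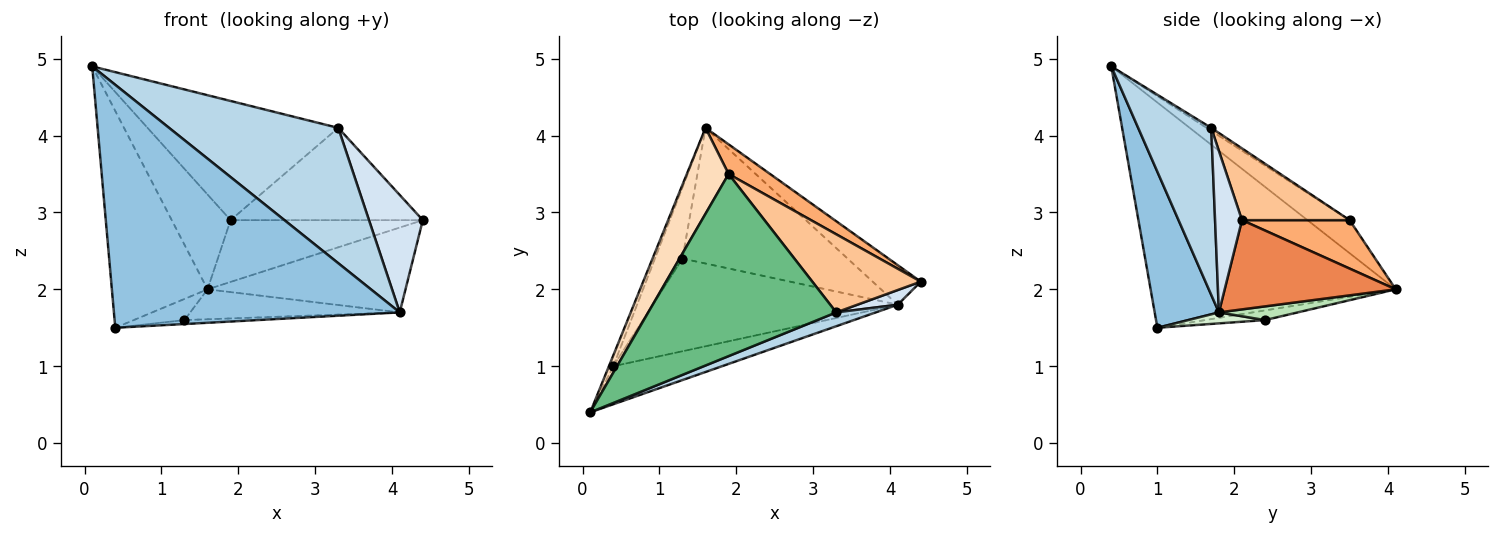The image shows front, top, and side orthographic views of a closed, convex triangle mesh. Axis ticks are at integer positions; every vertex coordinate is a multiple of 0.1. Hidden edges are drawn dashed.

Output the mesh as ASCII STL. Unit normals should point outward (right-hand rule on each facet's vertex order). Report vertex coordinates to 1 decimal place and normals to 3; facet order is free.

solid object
 facet normal -0.931 0.363 -0.018
  outer loop
   vertex 0.4 1.0 1.5
   vertex 0.1 0.4 4.9
   vertex 1.6 4.1 2.0
  endloop
 endfacet
 facet normal 0.217 -0.964 -0.151
  outer loop
   vertex 4.1 1.8 1.7
   vertex 0.1 0.4 4.9
   vertex 0.4 1.0 1.5
  endloop
 endfacet
 facet normal 0.395 -0.914 0.093
  outer loop
   vertex 4.1 1.8 1.7
   vertex 3.3 1.7 4.1
   vertex 0.1 0.4 4.9
  endloop
 endfacet
 facet normal 0.444 -0.889 0.111
  outer loop
   vertex 4.1 1.8 1.7
   vertex 4.4 2.1 2.9
   vertex 3.3 1.7 4.1
  endloop
 endfacet
 facet normal 0.617 0.714 -0.333
  outer loop
   vertex 4.1 1.8 1.7
   vertex 1.6 4.1 2.0
   vertex 4.4 2.1 2.9
  endloop
 endfacet
 facet normal 0.451 0.805 0.386
  outer loop
   vertex 1.9 3.5 2.9
   vertex 4.4 2.1 2.9
   vertex 1.6 4.1 2.0
  endloop
 endfacet
 facet normal 0.393 0.702 0.594
  outer loop
   vertex 1.9 3.5 2.9
   vertex 3.3 1.7 4.1
   vertex 4.4 2.1 2.9
  endloop
 endfacet
 facet normal -0.469 0.655 0.593
  outer loop
   vertex 1.9 3.5 2.9
   vertex 1.6 4.1 2.0
   vertex 0.1 0.4 4.9
  endloop
 endfacet
 facet normal -0.013 0.547 0.837
  outer loop
   vertex 1.9 3.5 2.9
   vertex 0.1 0.4 4.9
   vertex 3.3 1.7 4.1
  endloop
 endfacet
 facet normal -0.319 0.270 -0.908
  outer loop
   vertex 1.3 2.4 1.6
   vertex 0.4 1.0 1.5
   vertex 1.6 4.1 2.0
  endloop
 endfacet
 facet normal 0.081 0.215 -0.973
  outer loop
   vertex 1.3 2.4 1.6
   vertex 1.6 4.1 2.0
   vertex 4.1 1.8 1.7
  endloop
 endfacet
 facet normal 0.045 0.043 -0.998
  outer loop
   vertex 1.3 2.4 1.6
   vertex 4.1 1.8 1.7
   vertex 0.4 1.0 1.5
  endloop
 endfacet
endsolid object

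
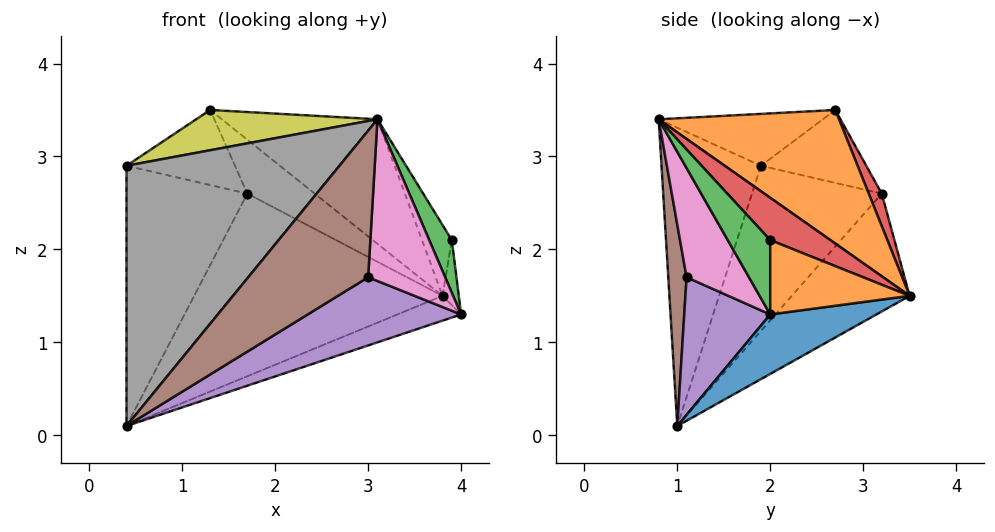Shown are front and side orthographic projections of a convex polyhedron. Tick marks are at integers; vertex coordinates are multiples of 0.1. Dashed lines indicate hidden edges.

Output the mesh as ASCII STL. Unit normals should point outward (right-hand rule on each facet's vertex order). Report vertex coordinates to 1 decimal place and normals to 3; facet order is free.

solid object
 facet normal 0.271 0.163 -0.949
  outer loop
   vertex 3.8 3.5 1.5
   vertex 4.0 2.0 1.3
   vertex 0.4 1.0 0.1
  endloop
 endfacet
 facet normal 0.483 0.417 0.770
  outer loop
   vertex 3.1 0.8 3.4
   vertex 3.8 3.5 1.5
   vertex 1.3 2.7 3.5
  endloop
 endfacet
 facet normal -0.372 0.784 -0.497
  outer loop
   vertex 1.7 3.2 2.6
   vertex 3.8 3.5 1.5
   vertex 0.4 1.0 0.1
  endloop
 endfacet
 facet normal 0.160 0.831 0.533
  outer loop
   vertex 1.7 3.2 2.6
   vertex 1.3 2.7 3.5
   vertex 3.8 3.5 1.5
  endloop
 endfacet
 facet normal 0.393 -0.701 -0.595
  outer loop
   vertex 3.0 1.1 1.7
   vertex 0.4 1.0 0.1
   vertex 4.0 2.0 1.3
  endloop
 endfacet
 facet normal 0.148 -0.972 -0.180
  outer loop
   vertex 3.0 1.1 1.7
   vertex 3.1 0.8 3.4
   vertex 0.4 1.0 0.1
  endloop
 endfacet
 facet normal 0.620 -0.765 -0.172
  outer loop
   vertex 3.0 1.1 1.7
   vertex 4.0 2.0 1.3
   vertex 3.1 0.8 3.4
  endloop
 endfacet
 facet normal -0.406 -0.870 0.280
  outer loop
   vertex 0.4 1.9 2.9
   vertex 0.4 1.0 0.1
   vertex 3.1 0.8 3.4
  endloop
 endfacet
 facet normal -0.301 -0.332 0.894
  outer loop
   vertex 0.4 1.9 2.9
   vertex 3.1 0.8 3.4
   vertex 1.3 2.7 3.5
  endloop
 endfacet
 facet normal -0.715 0.666 -0.214
  outer loop
   vertex 0.4 1.9 2.9
   vertex 1.7 3.2 2.6
   vertex 0.4 1.0 0.1
  endloop
 endfacet
 facet normal -0.694 0.714 0.088
  outer loop
   vertex 0.4 1.9 2.9
   vertex 1.3 2.7 3.5
   vertex 1.7 3.2 2.6
  endloop
 endfacet
 facet normal 0.986 0.115 0.123
  outer loop
   vertex 3.9 2.0 2.1
   vertex 4.0 2.0 1.3
   vertex 3.8 3.5 1.5
  endloop
 endfacet
 facet normal 0.878 -0.466 0.110
  outer loop
   vertex 3.9 2.0 2.1
   vertex 3.1 0.8 3.4
   vertex 4.0 2.0 1.3
  endloop
 endfacet
 facet normal 0.646 0.320 0.693
  outer loop
   vertex 3.9 2.0 2.1
   vertex 3.8 3.5 1.5
   vertex 3.1 0.8 3.4
  endloop
 endfacet
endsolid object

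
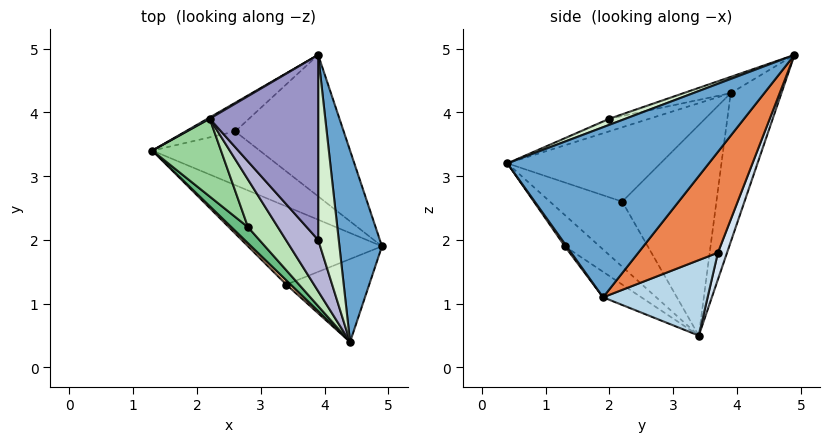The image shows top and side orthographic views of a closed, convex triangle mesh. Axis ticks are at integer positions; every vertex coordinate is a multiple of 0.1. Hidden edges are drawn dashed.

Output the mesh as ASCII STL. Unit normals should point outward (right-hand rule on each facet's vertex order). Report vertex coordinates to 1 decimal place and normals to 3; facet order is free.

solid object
 facet normal 0.970 0.016 0.243
  outer loop
   vertex 4.4 0.4 3.2
   vertex 4.9 1.9 1.1
   vertex 3.9 4.9 4.9
  endloop
 endfacet
 facet normal -0.509 0.861 0.007
  outer loop
   vertex 2.2 3.9 4.3
   vertex 3.9 4.9 4.9
   vertex 1.3 3.4 0.5
  endloop
 endfacet
 facet normal 0.396 0.725 -0.563
  outer loop
   vertex 2.6 3.7 1.8
   vertex 4.9 1.9 1.1
   vertex 1.3 3.4 0.5
  endloop
 endfacet
 facet normal 0.234 0.870 -0.435
  outer loop
   vertex 2.6 3.7 1.8
   vertex 1.3 3.4 0.5
   vertex 3.9 4.9 4.9
  endloop
 endfacet
 facet normal 0.446 0.756 -0.480
  outer loop
   vertex 2.6 3.7 1.8
   vertex 3.9 4.9 4.9
   vertex 4.9 1.9 1.1
  endloop
 endfacet
 facet normal -0.143 -0.644 -0.751
  outer loop
   vertex 3.4 1.3 1.9
   vertex 1.3 3.4 0.5
   vertex 4.9 1.9 1.1
  endloop
 endfacet
 facet normal -0.737 -0.667 0.105
  outer loop
   vertex 3.4 1.3 1.9
   vertex 4.4 0.4 3.2
   vertex 1.3 3.4 0.5
  endloop
 endfacet
 facet normal 0.018 -0.816 -0.578
  outer loop
   vertex 3.4 1.3 1.9
   vertex 4.9 1.9 1.1
   vertex 4.4 0.4 3.2
  endloop
 endfacet
 facet normal -0.764 -0.615 0.195
  outer loop
   vertex 2.8 2.2 2.6
   vertex 1.3 3.4 0.5
   vertex 4.4 0.4 3.2
  endloop
 endfacet
 facet normal -0.799 -0.542 0.261
  outer loop
   vertex 2.8 2.2 2.6
   vertex 2.2 3.9 4.3
   vertex 1.3 3.4 0.5
  endloop
 endfacet
 facet normal -0.760 -0.574 0.305
  outer loop
   vertex 2.8 2.2 2.6
   vertex 4.4 0.4 3.2
   vertex 2.2 3.9 4.3
  endloop
 endfacet
 facet normal 0.270 -0.314 0.910
  outer loop
   vertex 3.9 2.0 3.9
   vertex 4.4 0.4 3.2
   vertex 3.9 4.9 4.9
  endloop
 endfacet
 facet normal -0.140 -0.323 0.936
  outer loop
   vertex 3.9 2.0 3.9
   vertex 3.9 4.9 4.9
   vertex 2.2 3.9 4.3
  endloop
 endfacet
 facet normal -0.322 -0.462 0.826
  outer loop
   vertex 3.9 2.0 3.9
   vertex 2.2 3.9 4.3
   vertex 4.4 0.4 3.2
  endloop
 endfacet
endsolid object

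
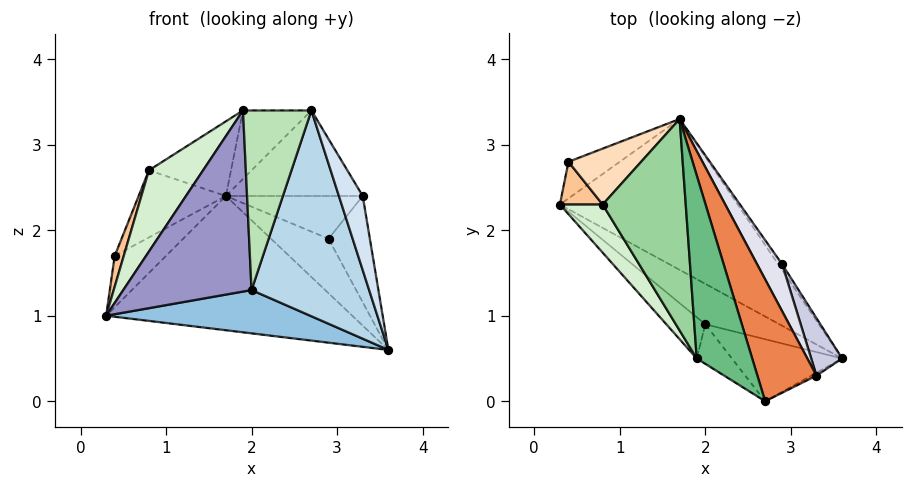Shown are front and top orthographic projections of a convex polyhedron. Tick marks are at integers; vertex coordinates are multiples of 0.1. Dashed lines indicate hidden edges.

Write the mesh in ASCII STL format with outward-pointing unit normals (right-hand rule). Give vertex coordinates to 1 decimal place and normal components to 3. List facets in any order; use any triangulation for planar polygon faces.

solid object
 facet normal 0.263 0.642 -0.721
  outer loop
   vertex 1.7 3.3 2.4
   vertex 3.6 0.5 0.6
   vertex 0.3 2.3 1.0
  endloop
 endfacet
 facet normal -0.434 -0.658 -0.615
  outer loop
   vertex 2.0 0.9 1.3
   vertex 0.3 2.3 1.0
   vertex 3.6 0.5 0.6
  endloop
 endfacet
 facet normal -0.343 -0.899 -0.271
  outer loop
   vertex 2.0 0.9 1.3
   vertex 3.6 0.5 0.6
   vertex 2.7 0.0 3.4
  endloop
 endfacet
 facet normal 0.399 -0.916 -0.035
  outer loop
   vertex 3.3 0.3 2.4
   vertex 2.7 0.0 3.4
   vertex 3.6 0.5 0.6
  endloop
 endfacet
 facet normal 0.733 0.391 0.557
  outer loop
   vertex 3.3 0.3 2.4
   vertex 1.7 3.3 2.4
   vertex 2.7 0.0 3.4
  endloop
 endfacet
 facet normal 0.000 0.814 -0.581
  outer loop
   vertex 0.4 2.8 1.7
   vertex 1.7 3.3 2.4
   vertex 0.3 2.3 1.0
  endloop
 endfacet
 facet normal -0.940 -0.199 0.277
  outer loop
   vertex 0.4 2.8 1.7
   vertex 0.3 2.3 1.0
   vertex 0.8 2.3 2.7
  endloop
 endfacet
 facet normal -0.539 0.647 0.539
  outer loop
   vertex 0.4 2.8 1.7
   vertex 0.8 2.3 2.7
   vertex 1.7 3.3 2.4
  endloop
 endfacet
 facet normal 0.214 0.342 0.915
  outer loop
   vertex 1.9 0.5 3.4
   vertex 2.7 0.0 3.4
   vertex 1.7 3.3 2.4
  endloop
 endfacet
 facet normal -0.055 0.332 0.942
  outer loop
   vertex 1.9 0.5 3.4
   vertex 1.7 3.3 2.4
   vertex 0.8 2.3 2.7
  endloop
 endfacet
 facet normal -0.521 -0.834 -0.184
  outer loop
   vertex 1.9 0.5 3.4
   vertex 2.0 0.9 1.3
   vertex 2.7 0.0 3.4
  endloop
 endfacet
 facet normal -0.866 -0.430 0.255
  outer loop
   vertex 1.9 0.5 3.4
   vertex 0.8 2.3 2.7
   vertex 0.3 2.3 1.0
  endloop
 endfacet
 facet normal -0.607 -0.775 -0.176
  outer loop
   vertex 1.9 0.5 3.4
   vertex 0.3 2.3 1.0
   vertex 2.0 0.9 1.3
  endloop
 endfacet
 facet normal 0.806 0.588 -0.063
  outer loop
   vertex 2.9 1.6 1.9
   vertex 3.6 0.5 0.6
   vertex 1.7 3.3 2.4
  endloop
 endfacet
 facet normal 0.915 0.355 0.192
  outer loop
   vertex 2.9 1.6 1.9
   vertex 3.3 0.3 2.4
   vertex 3.6 0.5 0.6
  endloop
 endfacet
 facet normal 0.784 0.418 0.460
  outer loop
   vertex 2.9 1.6 1.9
   vertex 1.7 3.3 2.4
   vertex 3.3 0.3 2.4
  endloop
 endfacet
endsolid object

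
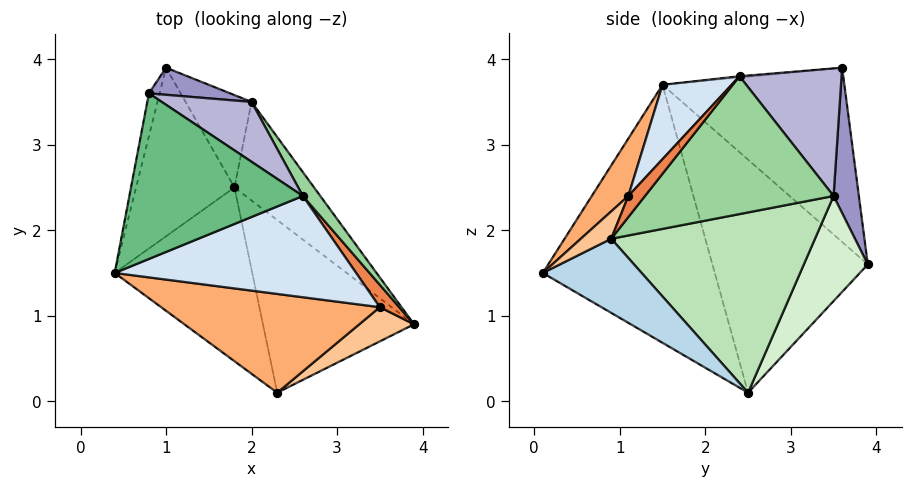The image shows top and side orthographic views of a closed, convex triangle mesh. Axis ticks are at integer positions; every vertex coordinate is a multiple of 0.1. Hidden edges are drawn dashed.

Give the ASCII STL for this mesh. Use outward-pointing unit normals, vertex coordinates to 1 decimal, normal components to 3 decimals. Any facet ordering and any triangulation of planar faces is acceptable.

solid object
 facet normal -0.916 -0.109 -0.386
  outer loop
   vertex 1.8 2.5 0.1
   vertex 0.4 1.5 3.7
   vertex 1.0 3.9 1.6
  endloop
 endfacet
 facet normal -0.802 -0.417 -0.428
  outer loop
   vertex 2.3 0.1 1.5
   vertex 0.4 1.5 3.7
   vertex 1.8 2.5 0.1
  endloop
 endfacet
 facet normal 0.404 -0.397 -0.824
  outer loop
   vertex 2.3 0.1 1.5
   vertex 1.8 2.5 0.1
   vertex 3.9 0.9 1.9
  endloop
 endfacet
 facet normal 0.227 -0.637 0.737
  outer loop
   vertex 3.5 1.1 2.4
   vertex 2.6 2.4 3.8
   vertex 0.4 1.5 3.7
  endloop
 endfacet
 facet normal 0.719 -0.214 0.661
  outer loop
   vertex 3.5 1.1 2.4
   vertex 3.9 0.9 1.9
   vertex 2.6 2.4 3.8
  endloop
 endfacet
 facet normal 0.165 -0.762 0.627
  outer loop
   vertex 3.5 1.1 2.4
   vertex 0.4 1.5 3.7
   vertex 2.3 0.1 1.5
  endloop
 endfacet
 facet normal 0.267 -0.802 0.535
  outer loop
   vertex 3.5 1.1 2.4
   vertex 2.3 0.1 1.5
   vertex 3.9 0.9 1.9
  endloop
 endfacet
 facet normal -0.979 0.192 -0.060
  outer loop
   vertex 0.8 3.6 3.9
   vertex 1.0 3.9 1.6
   vertex 0.4 1.5 3.7
  endloop
 endfacet
 facet normal -0.007 -0.093 0.996
  outer loop
   vertex 0.8 3.6 3.9
   vertex 0.4 1.5 3.7
   vertex 2.6 2.4 3.8
  endloop
 endfacet
 facet normal 0.812 0.574 0.103
  outer loop
   vertex 2.0 3.5 2.4
   vertex 2.6 2.4 3.8
   vertex 3.9 0.9 1.9
  endloop
 endfacet
 facet normal 0.733 0.598 -0.324
  outer loop
   vertex 2.0 3.5 2.4
   vertex 3.9 0.9 1.9
   vertex 1.8 2.5 0.1
  endloop
 endfacet
 facet normal 0.583 0.725 -0.366
  outer loop
   vertex 2.0 3.5 2.4
   vertex 1.8 2.5 0.1
   vertex 1.0 3.9 1.6
  endloop
 endfacet
 facet normal 0.264 0.953 0.147
  outer loop
   vertex 2.0 3.5 2.4
   vertex 1.0 3.9 1.6
   vertex 0.8 3.6 3.9
  endloop
 endfacet
 facet normal 0.529 0.763 0.372
  outer loop
   vertex 2.0 3.5 2.4
   vertex 0.8 3.6 3.9
   vertex 2.6 2.4 3.8
  endloop
 endfacet
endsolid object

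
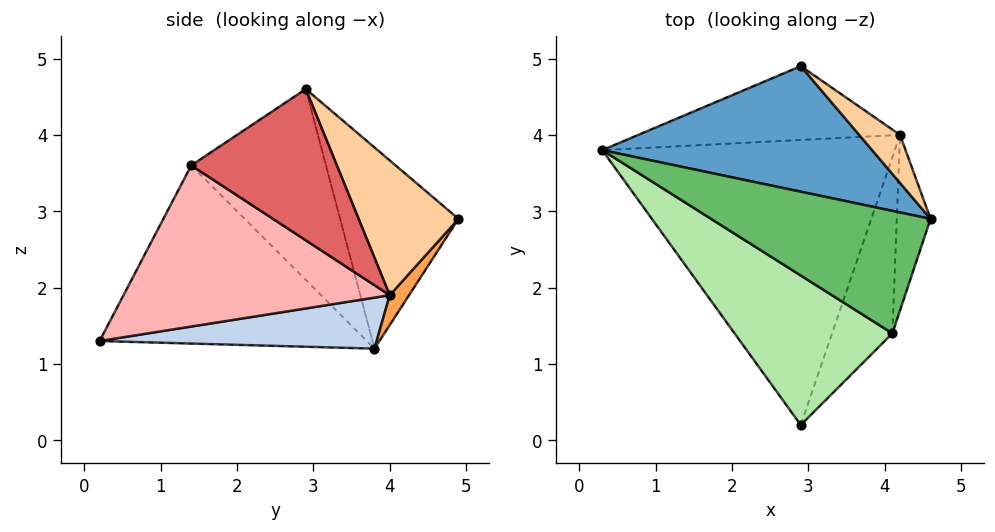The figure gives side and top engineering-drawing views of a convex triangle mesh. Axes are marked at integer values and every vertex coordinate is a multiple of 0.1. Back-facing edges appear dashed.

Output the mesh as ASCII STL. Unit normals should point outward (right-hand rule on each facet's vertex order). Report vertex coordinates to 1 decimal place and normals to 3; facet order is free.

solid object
 facet normal -0.589 0.171 0.790
  outer loop
   vertex 2.9 4.9 2.9
   vertex 0.3 3.8 1.2
   vertex 4.6 2.9 4.6
  endloop
 endfacet
 facet normal 0.171 0.096 -0.981
  outer loop
   vertex 4.2 4.0 1.9
   vertex 2.9 0.2 1.3
   vertex 0.3 3.8 1.2
  endloop
 endfacet
 facet normal 0.070 0.785 -0.615
  outer loop
   vertex 4.2 4.0 1.9
   vertex 0.3 3.8 1.2
   vertex 2.9 4.9 2.9
  endloop
 endfacet
 facet normal 0.657 0.727 0.199
  outer loop
   vertex 4.2 4.0 1.9
   vertex 2.9 4.9 2.9
   vertex 4.6 2.9 4.6
  endloop
 endfacet
 facet normal -0.631 -0.274 0.726
  outer loop
   vertex 4.1 1.4 3.6
   vertex 4.6 2.9 4.6
   vertex 0.3 3.8 1.2
  endloop
 endfacet
 facet normal -0.664 -0.463 0.588
  outer loop
   vertex 4.1 1.4 3.6
   vertex 0.3 3.8 1.2
   vertex 2.9 0.2 1.3
  endloop
 endfacet
 facet normal 0.961 -0.177 -0.214
  outer loop
   vertex 4.1 1.4 3.6
   vertex 4.2 4.0 1.9
   vertex 4.6 2.9 4.6
  endloop
 endfacet
 facet normal 0.905 -0.256 -0.339
  outer loop
   vertex 4.1 1.4 3.6
   vertex 2.9 0.2 1.3
   vertex 4.2 4.0 1.9
  endloop
 endfacet
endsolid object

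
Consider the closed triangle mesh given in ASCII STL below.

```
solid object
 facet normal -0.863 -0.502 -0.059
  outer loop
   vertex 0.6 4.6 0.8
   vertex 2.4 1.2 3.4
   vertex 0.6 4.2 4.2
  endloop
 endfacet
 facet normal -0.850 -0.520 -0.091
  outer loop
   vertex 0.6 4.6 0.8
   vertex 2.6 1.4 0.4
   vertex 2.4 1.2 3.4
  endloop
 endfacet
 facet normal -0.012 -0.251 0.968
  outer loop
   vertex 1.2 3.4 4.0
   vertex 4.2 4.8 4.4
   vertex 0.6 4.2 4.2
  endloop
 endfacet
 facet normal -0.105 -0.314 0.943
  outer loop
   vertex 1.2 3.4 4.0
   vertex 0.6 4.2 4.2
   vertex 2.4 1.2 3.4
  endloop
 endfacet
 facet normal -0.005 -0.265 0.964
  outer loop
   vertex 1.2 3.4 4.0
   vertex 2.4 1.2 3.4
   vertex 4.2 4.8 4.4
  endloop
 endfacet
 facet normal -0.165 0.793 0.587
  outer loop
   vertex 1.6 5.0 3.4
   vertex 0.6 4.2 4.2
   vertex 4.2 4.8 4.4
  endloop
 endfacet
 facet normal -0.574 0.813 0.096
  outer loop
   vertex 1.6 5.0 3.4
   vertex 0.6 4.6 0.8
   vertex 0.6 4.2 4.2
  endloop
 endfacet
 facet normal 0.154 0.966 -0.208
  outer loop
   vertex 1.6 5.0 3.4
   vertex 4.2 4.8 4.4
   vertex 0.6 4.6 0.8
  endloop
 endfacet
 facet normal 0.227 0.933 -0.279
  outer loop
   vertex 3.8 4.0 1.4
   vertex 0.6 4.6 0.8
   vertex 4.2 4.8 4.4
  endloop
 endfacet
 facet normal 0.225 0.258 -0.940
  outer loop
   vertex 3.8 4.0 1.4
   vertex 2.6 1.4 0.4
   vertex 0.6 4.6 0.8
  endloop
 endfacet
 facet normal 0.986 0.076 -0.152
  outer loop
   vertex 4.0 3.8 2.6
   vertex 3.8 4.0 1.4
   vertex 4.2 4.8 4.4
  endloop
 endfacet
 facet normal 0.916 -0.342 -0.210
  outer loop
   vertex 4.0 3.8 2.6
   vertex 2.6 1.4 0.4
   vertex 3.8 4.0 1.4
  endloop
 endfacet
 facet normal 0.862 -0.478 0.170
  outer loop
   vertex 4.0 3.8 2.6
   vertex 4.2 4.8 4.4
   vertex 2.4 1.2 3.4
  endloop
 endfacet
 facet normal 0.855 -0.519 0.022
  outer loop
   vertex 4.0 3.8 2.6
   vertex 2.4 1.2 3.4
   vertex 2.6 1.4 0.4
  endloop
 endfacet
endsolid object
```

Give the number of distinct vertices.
9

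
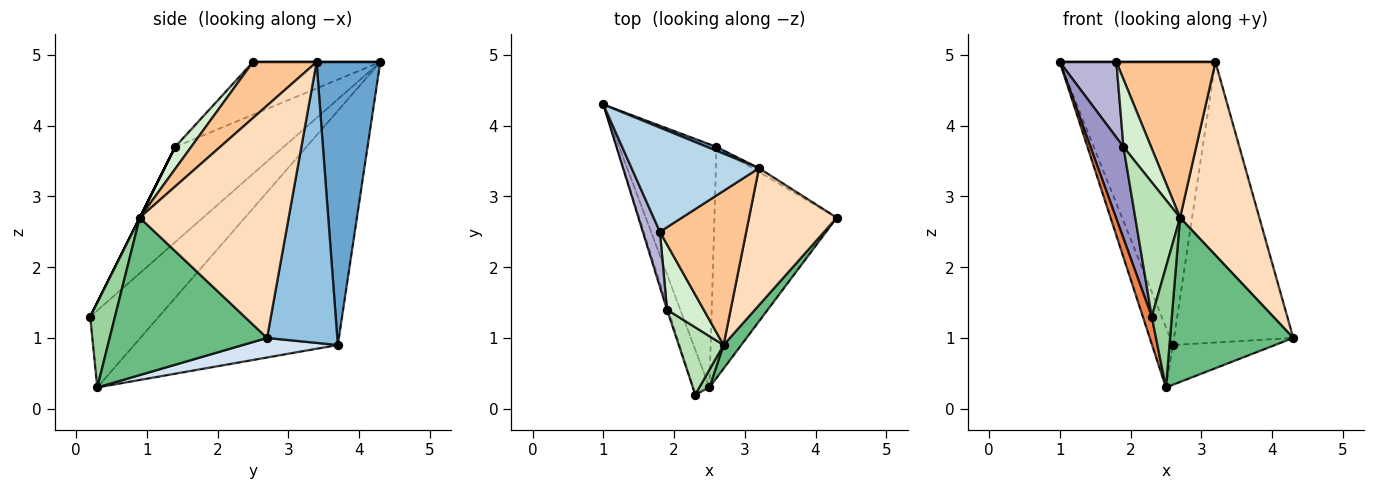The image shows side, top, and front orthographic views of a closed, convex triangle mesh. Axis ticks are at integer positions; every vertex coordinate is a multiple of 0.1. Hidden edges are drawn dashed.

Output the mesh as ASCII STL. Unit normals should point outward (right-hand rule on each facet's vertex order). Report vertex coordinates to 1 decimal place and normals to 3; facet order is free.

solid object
 facet normal 0.379 0.925 0.013
  outer loop
   vertex 2.6 3.7 0.9
   vertex 1.0 4.3 4.9
   vertex 3.2 3.4 4.9
  endloop
 endfacet
 facet normal 0.507 0.862 -0.012
  outer loop
   vertex 2.6 3.7 0.9
   vertex 3.2 3.4 4.9
   vertex 4.3 2.7 1.0
  endloop
 endfacet
 facet normal 0.000 0.000 1.000
  outer loop
   vertex 1.8 2.5 4.9
   vertex 3.2 3.4 4.9
   vertex 1.0 4.3 4.9
  endloop
 endfacet
 facet normal 0.156 0.167 -0.974
  outer loop
   vertex 2.5 0.3 0.3
   vertex 2.6 3.7 0.9
   vertex 4.3 2.7 1.0
  endloop
 endfacet
 facet normal -0.970 -0.126 -0.207
  outer loop
   vertex 2.5 0.3 0.3
   vertex 2.3 0.2 1.3
   vertex 1.0 4.3 4.9
  endloop
 endfacet
 facet normal -0.919 0.094 -0.382
  outer loop
   vertex 2.5 0.3 0.3
   vertex 1.0 4.3 4.9
   vertex 2.6 3.7 0.9
  endloop
 endfacet
 facet normal 0.415 -0.646 0.640
  outer loop
   vertex 2.7 0.9 2.7
   vertex 3.2 3.4 4.9
   vertex 1.8 2.5 4.9
  endloop
 endfacet
 facet normal 0.837 -0.446 0.316
  outer loop
   vertex 2.7 0.9 2.7
   vertex 4.3 2.7 1.0
   vertex 3.2 3.4 4.9
  endloop
 endfacet
 facet normal 0.784 -0.614 0.088
  outer loop
   vertex 2.7 0.9 2.7
   vertex 2.5 0.3 0.3
   vertex 4.3 2.7 1.0
  endloop
 endfacet
 facet normal 0.774 -0.627 0.092
  outer loop
   vertex 2.7 0.9 2.7
   vertex 2.3 0.2 1.3
   vertex 2.5 0.3 0.3
  endloop
 endfacet
 facet normal 0.000 -0.894 0.447
  outer loop
   vertex 1.9 1.4 3.7
   vertex 2.3 0.2 1.3
   vertex 2.7 0.9 2.7
  endloop
 endfacet
 facet normal 0.386 -0.664 0.641
  outer loop
   vertex 1.9 1.4 3.7
   vertex 2.7 0.9 2.7
   vertex 1.8 2.5 4.9
  endloop
 endfacet
 facet normal -0.957 -0.291 -0.014
  outer loop
   vertex 1.9 1.4 3.7
   vertex 1.0 4.3 4.9
   vertex 2.3 0.2 1.3
  endloop
 endfacet
 facet normal -0.876 -0.389 0.284
  outer loop
   vertex 1.9 1.4 3.7
   vertex 1.8 2.5 4.9
   vertex 1.0 4.3 4.9
  endloop
 endfacet
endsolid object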